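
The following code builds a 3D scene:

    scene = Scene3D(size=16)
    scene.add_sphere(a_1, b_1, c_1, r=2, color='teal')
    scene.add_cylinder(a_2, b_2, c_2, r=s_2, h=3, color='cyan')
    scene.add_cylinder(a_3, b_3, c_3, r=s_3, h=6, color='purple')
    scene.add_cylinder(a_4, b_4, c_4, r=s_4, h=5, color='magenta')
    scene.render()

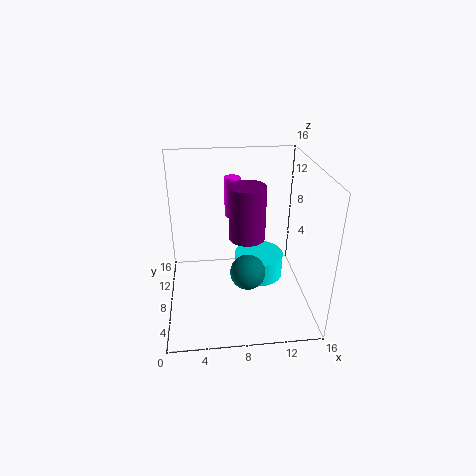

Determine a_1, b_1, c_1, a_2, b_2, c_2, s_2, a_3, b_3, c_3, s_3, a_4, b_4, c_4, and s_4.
a_1 = 9; b_1 = 7; c_1 = 4; a_2 = 11; b_2 = 11; c_2 = 1; s_2 = 3; a_3 = 9; b_3 = 8; c_3 = 8; s_3 = 2; a_4 = 8; b_4 = 14; c_4 = 8; s_4 = 1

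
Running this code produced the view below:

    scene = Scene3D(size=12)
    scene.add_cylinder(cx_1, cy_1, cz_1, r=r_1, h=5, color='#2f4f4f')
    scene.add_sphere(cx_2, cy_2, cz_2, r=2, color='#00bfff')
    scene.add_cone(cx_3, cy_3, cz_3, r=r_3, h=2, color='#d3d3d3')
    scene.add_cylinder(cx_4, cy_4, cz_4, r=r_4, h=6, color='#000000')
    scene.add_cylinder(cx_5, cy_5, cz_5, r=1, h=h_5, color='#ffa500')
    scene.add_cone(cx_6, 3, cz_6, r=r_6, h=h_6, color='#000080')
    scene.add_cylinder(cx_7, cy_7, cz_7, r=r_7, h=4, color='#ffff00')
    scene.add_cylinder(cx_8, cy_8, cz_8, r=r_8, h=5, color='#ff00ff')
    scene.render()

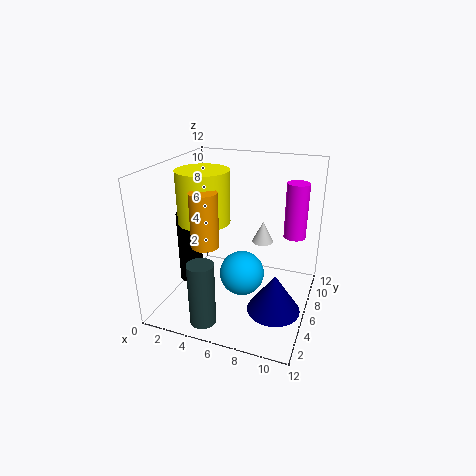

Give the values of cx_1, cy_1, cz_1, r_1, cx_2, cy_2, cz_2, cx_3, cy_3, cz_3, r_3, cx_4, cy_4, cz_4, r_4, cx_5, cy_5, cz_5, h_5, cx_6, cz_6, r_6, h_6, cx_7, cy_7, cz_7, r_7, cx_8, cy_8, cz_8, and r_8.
cx_1 = 5, cy_1 = 1, cz_1 = 1, r_1 = 1, cx_2 = 6, cy_2 = 7, cz_2 = 2, cx_3 = 7, cy_3 = 10, cz_3 = 4, r_3 = 1, cx_4 = 2, cy_4 = 5, cz_4 = 2, r_4 = 1, cx_5 = 5, cy_5 = 2, cz_5 = 7, h_5 = 4, cx_6 = 10, cz_6 = 2, r_6 = 2, h_6 = 3, cx_7 = 4, cy_7 = 4, cz_7 = 8, r_7 = 2, cx_8 = 10, cy_8 = 10, cz_8 = 5, r_8 = 1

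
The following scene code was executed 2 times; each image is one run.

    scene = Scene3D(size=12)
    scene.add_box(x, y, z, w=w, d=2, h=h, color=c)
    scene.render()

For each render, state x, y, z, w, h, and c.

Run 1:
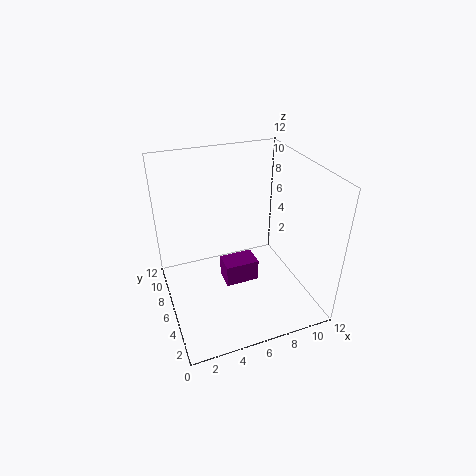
x = 5, y = 6, z = 1, w = 3, h = 2, c = 'purple'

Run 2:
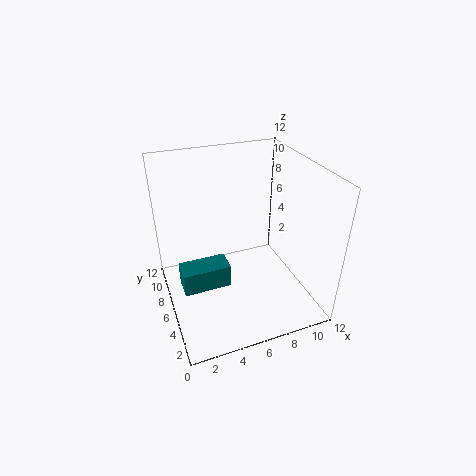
x = 1, y = 5, z = 2, w = 4, h = 2, c = 'teal'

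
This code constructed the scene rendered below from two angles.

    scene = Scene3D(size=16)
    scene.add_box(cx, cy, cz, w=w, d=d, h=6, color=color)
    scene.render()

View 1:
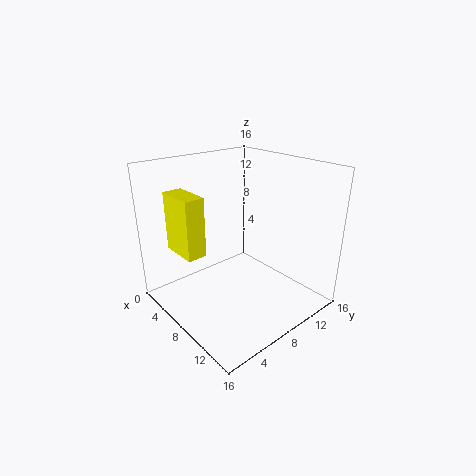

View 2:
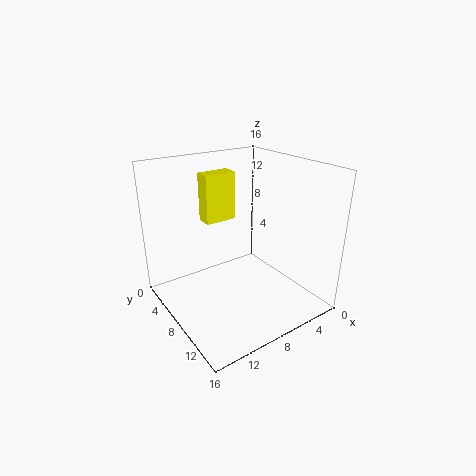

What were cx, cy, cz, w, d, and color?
cx = 5; cy = 1; cz = 8; w = 4; d = 2; color = 'yellow'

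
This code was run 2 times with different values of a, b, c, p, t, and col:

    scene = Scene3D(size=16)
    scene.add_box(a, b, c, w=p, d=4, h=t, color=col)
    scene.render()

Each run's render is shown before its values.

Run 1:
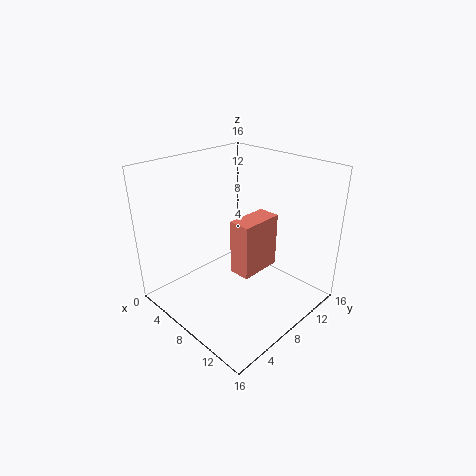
a = 12; b = 3; c = 8; p = 2; t = 5; col = 'salmon'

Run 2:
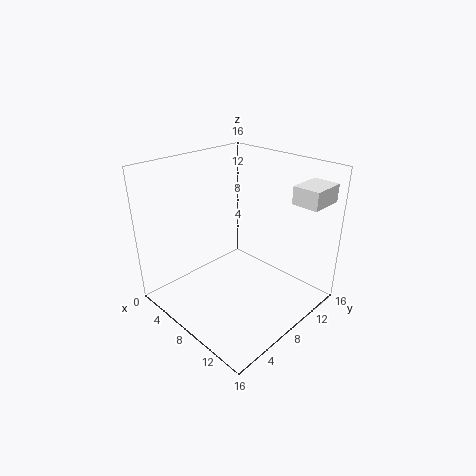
a = 12; b = 12; c = 12; p = 3; t = 2; col = 'white'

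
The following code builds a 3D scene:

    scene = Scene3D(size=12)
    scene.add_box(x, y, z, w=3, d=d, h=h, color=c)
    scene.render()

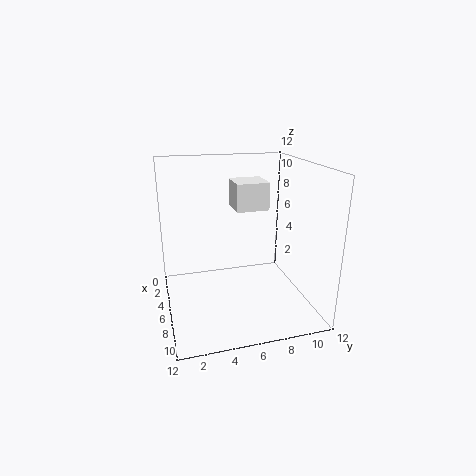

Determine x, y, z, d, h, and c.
x = 1; y = 6.5; z = 7.5; d = 3; h = 2.5; c = 'white'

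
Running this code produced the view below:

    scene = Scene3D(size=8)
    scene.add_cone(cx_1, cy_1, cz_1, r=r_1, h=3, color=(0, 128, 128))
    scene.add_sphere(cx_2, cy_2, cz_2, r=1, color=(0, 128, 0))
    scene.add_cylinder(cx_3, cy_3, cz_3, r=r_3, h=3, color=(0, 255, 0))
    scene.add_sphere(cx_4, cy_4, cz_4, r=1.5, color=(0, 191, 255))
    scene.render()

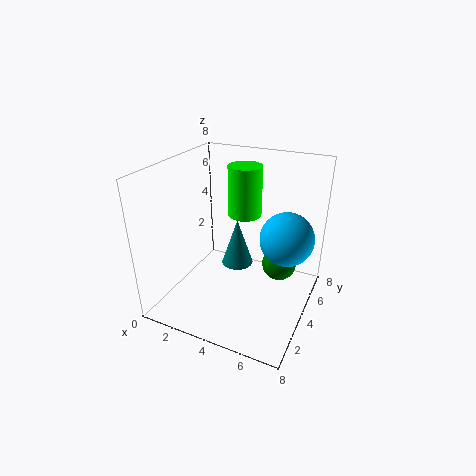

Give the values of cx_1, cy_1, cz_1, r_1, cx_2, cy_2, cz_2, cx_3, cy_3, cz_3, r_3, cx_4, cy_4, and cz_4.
cx_1 = 3; cy_1 = 6; cz_1 = 1; r_1 = 1; cx_2 = 6; cy_2 = 5.5; cz_2 = 2; cx_3 = 3.5; cy_3 = 6; cz_3 = 4.5; r_3 = 1; cx_4 = 6.5; cy_4 = 5; cz_4 = 4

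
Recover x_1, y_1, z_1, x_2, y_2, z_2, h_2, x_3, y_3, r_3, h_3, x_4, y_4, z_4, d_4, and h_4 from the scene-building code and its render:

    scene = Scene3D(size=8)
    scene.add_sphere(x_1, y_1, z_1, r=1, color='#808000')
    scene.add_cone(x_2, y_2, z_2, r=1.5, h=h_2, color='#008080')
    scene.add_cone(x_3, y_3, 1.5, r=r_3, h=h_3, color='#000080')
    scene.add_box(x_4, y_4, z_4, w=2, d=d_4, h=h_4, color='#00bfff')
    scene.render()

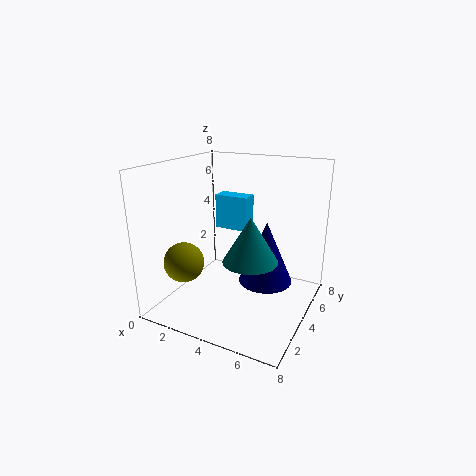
x_1 = 2.5
y_1 = 1
z_1 = 3.5
x_2 = 5
y_2 = 3.5
z_2 = 3
h_2 = 2.5
x_3 = 5.5
y_3 = 4.5
r_3 = 1.5
h_3 = 3.5
x_4 = 2
y_4 = 5
z_4 = 4
d_4 = 1
h_4 = 2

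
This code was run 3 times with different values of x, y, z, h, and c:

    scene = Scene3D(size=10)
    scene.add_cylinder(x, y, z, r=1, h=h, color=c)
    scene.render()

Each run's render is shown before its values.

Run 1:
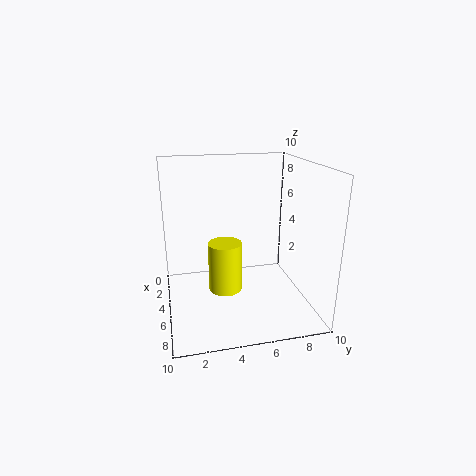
x = 8
y = 3.5
z = 3
h = 3
c = 'yellow'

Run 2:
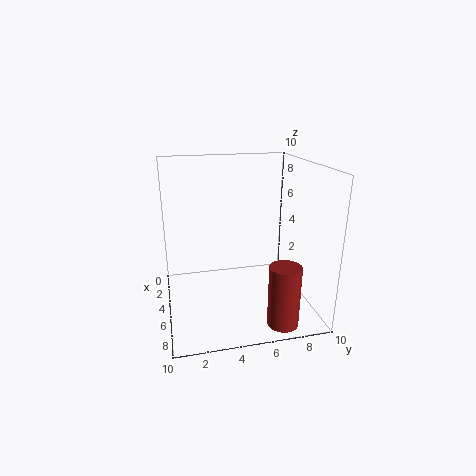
x = 9
y = 7
z = 0.5
h = 4
c = 'brown'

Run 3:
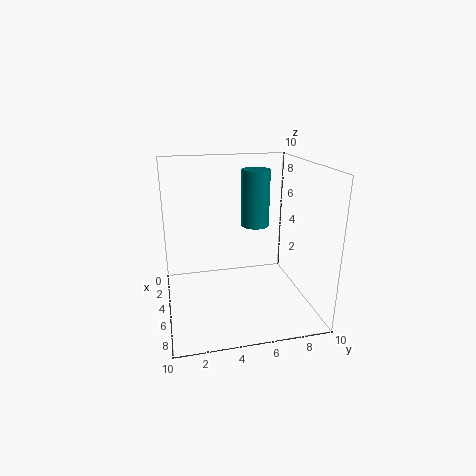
x = 4
y = 6.5
z = 5.5
h = 4
c = 'teal'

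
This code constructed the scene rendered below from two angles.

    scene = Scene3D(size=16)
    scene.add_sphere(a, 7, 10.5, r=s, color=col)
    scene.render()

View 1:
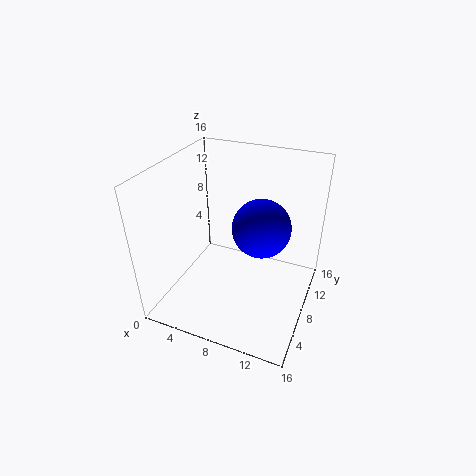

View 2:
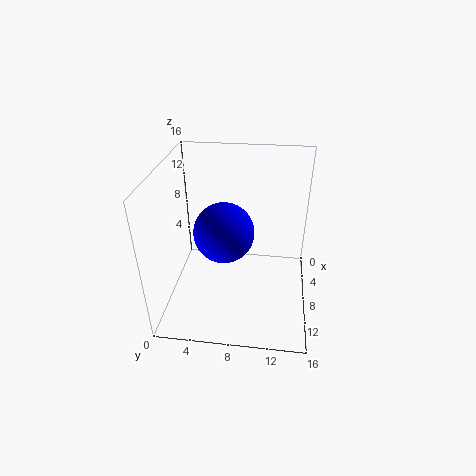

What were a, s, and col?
a = 11, s = 3, col = 'blue'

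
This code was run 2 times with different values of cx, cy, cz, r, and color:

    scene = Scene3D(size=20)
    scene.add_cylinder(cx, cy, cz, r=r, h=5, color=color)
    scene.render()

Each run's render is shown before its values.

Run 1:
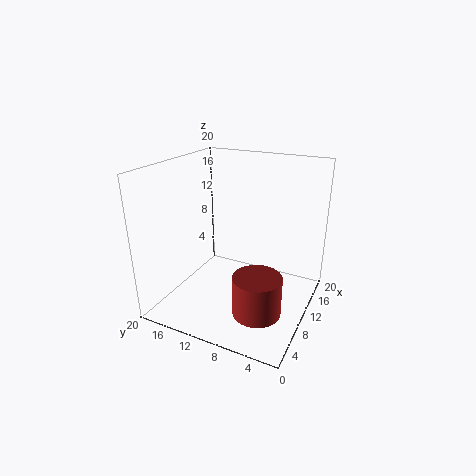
cx = 4; cy = 4.5; cz = 3.5; r = 3; color = 'brown'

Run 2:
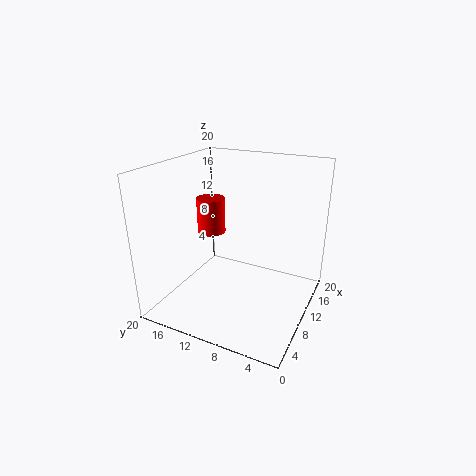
cx = 10.5; cy = 14.5; cz = 10; r = 2; color = 'red'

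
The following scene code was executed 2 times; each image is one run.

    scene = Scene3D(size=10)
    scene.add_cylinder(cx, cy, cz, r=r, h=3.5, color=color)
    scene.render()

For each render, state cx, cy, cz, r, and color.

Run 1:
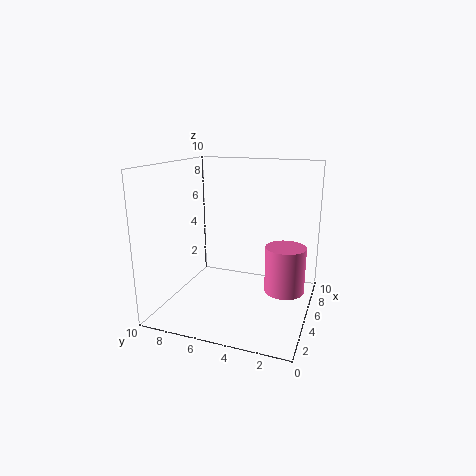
cx = 7; cy = 2; cz = 0.5; r = 1.5; color = 'hotpink'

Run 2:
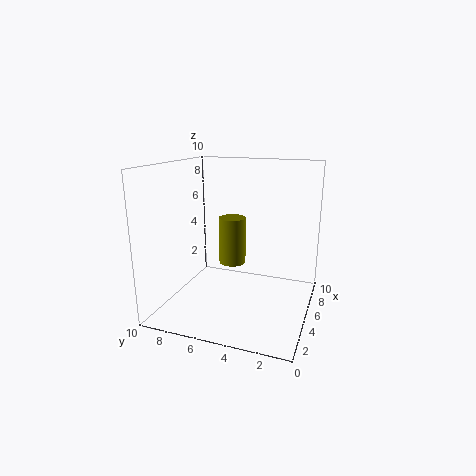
cx = 6.5; cy = 6; cz = 2.5; r = 1; color = 'olive'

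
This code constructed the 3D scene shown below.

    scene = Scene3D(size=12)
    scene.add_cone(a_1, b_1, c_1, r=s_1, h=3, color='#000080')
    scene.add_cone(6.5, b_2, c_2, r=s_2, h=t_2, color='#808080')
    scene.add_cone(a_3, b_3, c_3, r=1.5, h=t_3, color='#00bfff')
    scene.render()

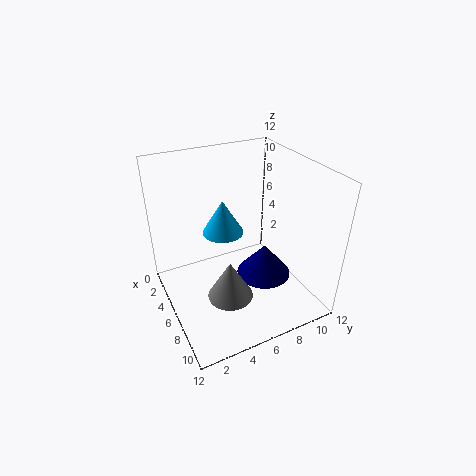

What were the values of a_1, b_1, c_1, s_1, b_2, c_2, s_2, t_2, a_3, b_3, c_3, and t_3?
a_1 = 5.5
b_1 = 9
c_1 = 1
s_1 = 2.5
b_2 = 5
c_2 = 0.5
s_2 = 2
t_2 = 3.5
a_3 = 7.5
b_3 = 4
c_3 = 8
t_3 = 2.5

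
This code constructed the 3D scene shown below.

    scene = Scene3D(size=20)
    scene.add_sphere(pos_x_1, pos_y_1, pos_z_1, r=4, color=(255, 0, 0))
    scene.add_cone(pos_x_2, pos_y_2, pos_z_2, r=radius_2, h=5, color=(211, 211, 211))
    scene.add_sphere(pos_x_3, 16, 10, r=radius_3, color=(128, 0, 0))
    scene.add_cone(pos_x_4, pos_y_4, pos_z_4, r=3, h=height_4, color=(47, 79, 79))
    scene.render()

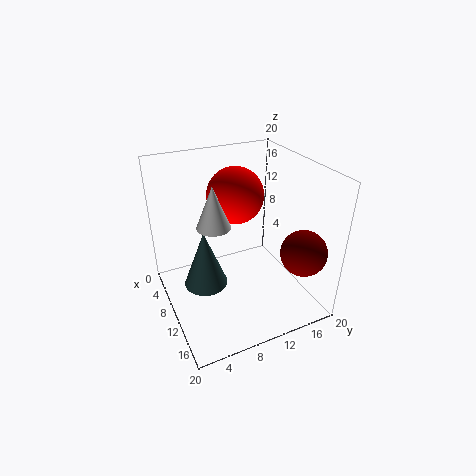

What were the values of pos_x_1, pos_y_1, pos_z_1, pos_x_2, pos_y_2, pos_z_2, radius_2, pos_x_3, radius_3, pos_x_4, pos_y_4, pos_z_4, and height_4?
pos_x_1 = 7, pos_y_1 = 11, pos_z_1 = 15, pos_x_2 = 14, pos_y_2 = 5, pos_z_2 = 15, radius_2 = 2, pos_x_3 = 17, radius_3 = 3, pos_x_4 = 10, pos_y_4 = 5, pos_z_4 = 4, height_4 = 8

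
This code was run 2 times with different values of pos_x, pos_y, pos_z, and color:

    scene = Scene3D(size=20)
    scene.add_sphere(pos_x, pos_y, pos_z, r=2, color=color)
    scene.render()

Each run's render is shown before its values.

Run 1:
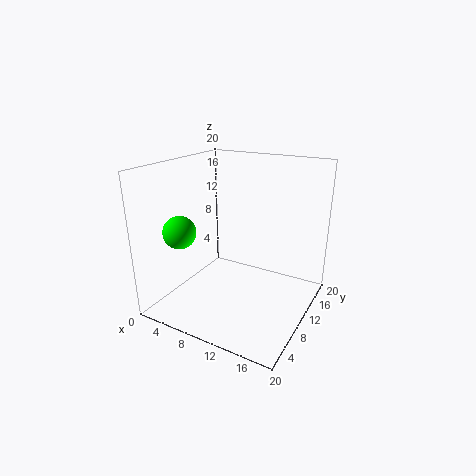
pos_x = 6.5, pos_y = 2, pos_z = 13, color = 'lime'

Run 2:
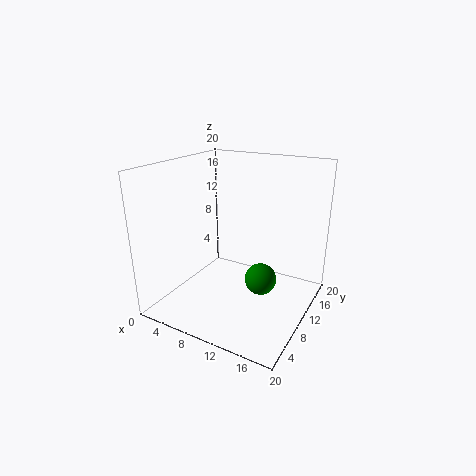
pos_x = 15, pos_y = 7, pos_z = 6.5, color = 'green'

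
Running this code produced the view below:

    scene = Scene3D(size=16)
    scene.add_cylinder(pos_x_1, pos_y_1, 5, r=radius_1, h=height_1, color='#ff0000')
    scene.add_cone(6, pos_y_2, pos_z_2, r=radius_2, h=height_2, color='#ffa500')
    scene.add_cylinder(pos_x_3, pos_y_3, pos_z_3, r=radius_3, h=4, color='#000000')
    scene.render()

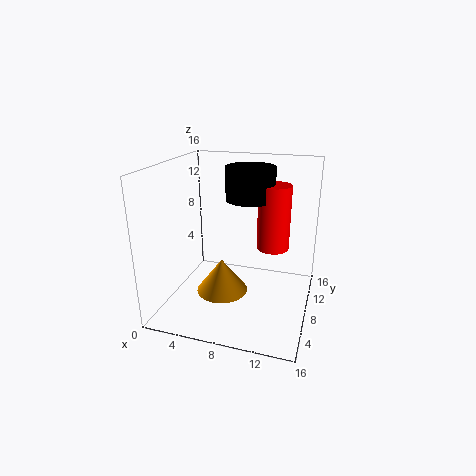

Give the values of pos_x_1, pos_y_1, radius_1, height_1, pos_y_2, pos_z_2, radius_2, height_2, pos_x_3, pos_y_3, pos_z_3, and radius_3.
pos_x_1 = 11, pos_y_1 = 13, radius_1 = 2, height_1 = 8, pos_y_2 = 8, pos_z_2 = 1, radius_2 = 3, height_2 = 4, pos_x_3 = 8, pos_y_3 = 13, pos_z_3 = 11, radius_3 = 3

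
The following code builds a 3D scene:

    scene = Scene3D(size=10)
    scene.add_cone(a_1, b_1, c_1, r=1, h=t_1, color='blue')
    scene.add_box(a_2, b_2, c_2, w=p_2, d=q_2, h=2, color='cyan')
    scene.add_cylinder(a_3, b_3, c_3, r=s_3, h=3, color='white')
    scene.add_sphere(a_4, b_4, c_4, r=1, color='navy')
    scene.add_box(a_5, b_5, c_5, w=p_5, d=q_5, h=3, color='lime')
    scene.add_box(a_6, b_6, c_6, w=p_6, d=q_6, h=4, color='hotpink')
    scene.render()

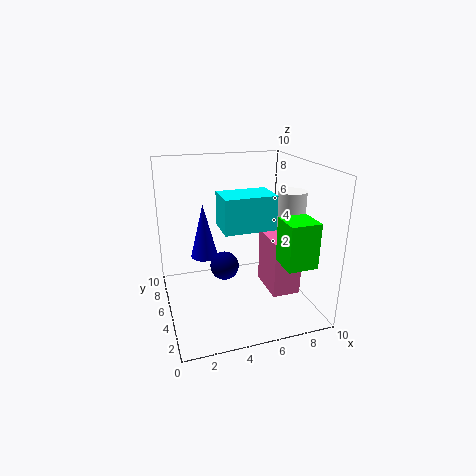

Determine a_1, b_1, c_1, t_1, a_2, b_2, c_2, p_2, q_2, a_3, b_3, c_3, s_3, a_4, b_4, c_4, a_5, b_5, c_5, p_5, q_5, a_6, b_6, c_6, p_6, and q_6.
a_1 = 3, b_1 = 7, c_1 = 3, t_1 = 4, a_2 = 3, b_2 = 1, c_2 = 7, p_2 = 3, q_2 = 2, a_3 = 9, b_3 = 5, c_3 = 5, s_3 = 1, a_4 = 4, b_4 = 5, c_4 = 3, a_5 = 7, b_5 = 1, c_5 = 4, p_5 = 2, q_5 = 2, a_6 = 7, b_6 = 3, c_6 = 1, p_6 = 2, q_6 = 3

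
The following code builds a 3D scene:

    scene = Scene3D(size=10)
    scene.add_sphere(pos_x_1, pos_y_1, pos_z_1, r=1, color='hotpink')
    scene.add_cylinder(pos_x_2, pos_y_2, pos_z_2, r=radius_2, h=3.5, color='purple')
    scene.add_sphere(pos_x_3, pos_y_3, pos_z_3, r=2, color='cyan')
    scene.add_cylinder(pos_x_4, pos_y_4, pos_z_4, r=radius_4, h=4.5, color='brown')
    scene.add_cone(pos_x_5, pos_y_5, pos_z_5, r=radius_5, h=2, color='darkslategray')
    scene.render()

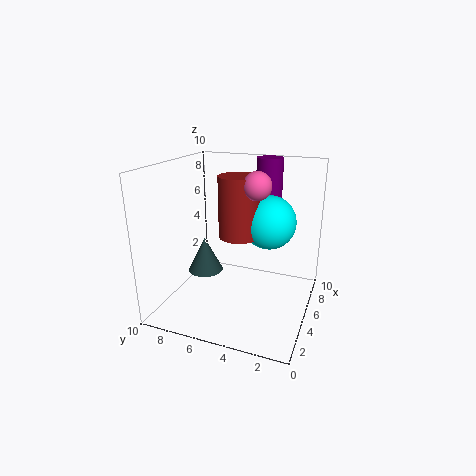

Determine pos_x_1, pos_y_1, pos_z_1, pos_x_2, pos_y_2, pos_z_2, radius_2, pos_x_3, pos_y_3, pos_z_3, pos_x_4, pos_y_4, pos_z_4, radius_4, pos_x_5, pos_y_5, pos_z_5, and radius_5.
pos_x_1 = 6
pos_y_1 = 4
pos_z_1 = 8.5
pos_x_2 = 9
pos_y_2 = 4
pos_z_2 = 6.5
radius_2 = 1
pos_x_3 = 7.5
pos_y_3 = 3.5
pos_z_3 = 5.5
pos_x_4 = 6.5
pos_y_4 = 5.5
pos_z_4 = 4.5
radius_4 = 1.5
pos_x_5 = 1
pos_y_5 = 5.5
pos_z_5 = 4.5
radius_5 = 1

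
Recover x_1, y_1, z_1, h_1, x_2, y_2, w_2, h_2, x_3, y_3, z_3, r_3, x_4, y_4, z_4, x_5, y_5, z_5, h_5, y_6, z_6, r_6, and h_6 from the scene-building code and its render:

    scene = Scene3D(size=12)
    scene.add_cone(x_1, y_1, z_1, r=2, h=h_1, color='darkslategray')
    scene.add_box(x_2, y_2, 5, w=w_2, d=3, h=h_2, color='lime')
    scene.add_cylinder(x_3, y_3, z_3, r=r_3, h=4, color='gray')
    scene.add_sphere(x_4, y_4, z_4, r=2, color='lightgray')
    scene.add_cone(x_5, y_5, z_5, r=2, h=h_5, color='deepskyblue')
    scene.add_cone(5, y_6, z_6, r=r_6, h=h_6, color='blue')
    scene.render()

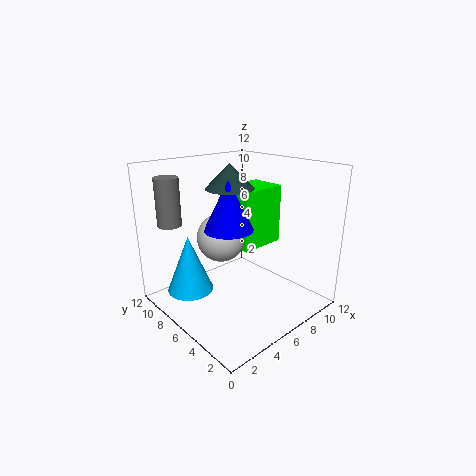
x_1 = 6
y_1 = 7
z_1 = 10
h_1 = 2
x_2 = 6
y_2 = 5
w_2 = 4
h_2 = 5
x_3 = 2
y_3 = 10
z_3 = 7
r_3 = 1
x_4 = 5
y_4 = 7
z_4 = 6
x_5 = 3
y_5 = 9
z_5 = 1
h_5 = 5
y_6 = 6
z_6 = 7
r_6 = 2
h_6 = 4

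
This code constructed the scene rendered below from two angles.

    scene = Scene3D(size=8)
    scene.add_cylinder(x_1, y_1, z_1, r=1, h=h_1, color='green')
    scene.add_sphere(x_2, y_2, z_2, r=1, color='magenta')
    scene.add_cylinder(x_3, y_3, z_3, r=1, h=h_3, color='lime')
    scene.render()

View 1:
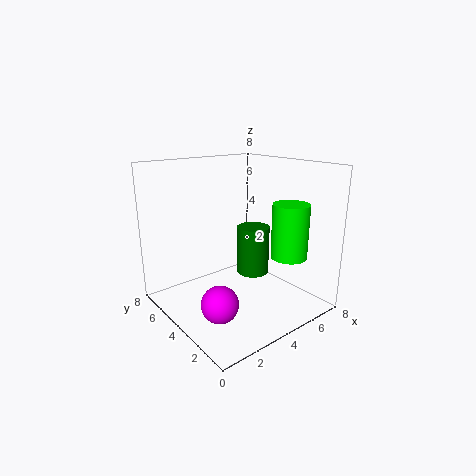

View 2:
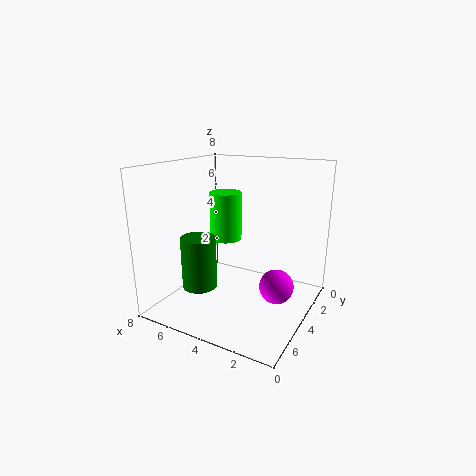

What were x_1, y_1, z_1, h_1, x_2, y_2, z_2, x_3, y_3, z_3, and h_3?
x_1 = 6, y_1 = 5, z_1 = 1, h_1 = 3, x_2 = 2, y_2 = 3, z_2 = 1, x_3 = 6, y_3 = 2, z_3 = 3, h_3 = 3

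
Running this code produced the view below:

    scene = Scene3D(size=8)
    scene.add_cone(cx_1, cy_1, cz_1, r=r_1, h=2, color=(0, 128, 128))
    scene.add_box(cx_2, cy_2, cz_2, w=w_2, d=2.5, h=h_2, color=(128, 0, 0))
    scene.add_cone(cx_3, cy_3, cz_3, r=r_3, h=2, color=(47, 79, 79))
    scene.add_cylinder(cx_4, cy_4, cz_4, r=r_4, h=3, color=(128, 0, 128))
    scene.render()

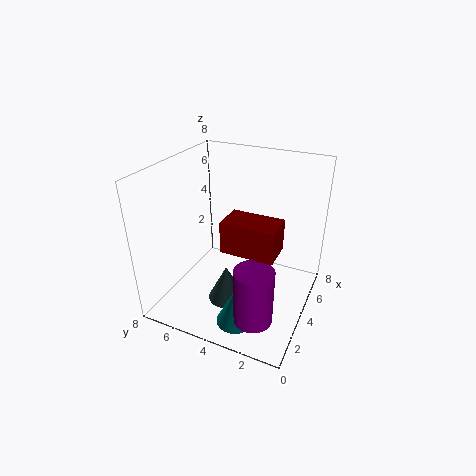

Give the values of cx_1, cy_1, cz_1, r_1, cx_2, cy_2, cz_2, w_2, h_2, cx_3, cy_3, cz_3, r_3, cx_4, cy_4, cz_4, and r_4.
cx_1 = 1.5
cy_1 = 3
cz_1 = 0.5
r_1 = 1
cx_2 = 1
cy_2 = 1
cz_2 = 5
w_2 = 1.5
h_2 = 1.5
cx_3 = 2.5
cy_3 = 4
cz_3 = 1
r_3 = 1
cx_4 = 1.5
cy_4 = 2
cz_4 = 1
r_4 = 1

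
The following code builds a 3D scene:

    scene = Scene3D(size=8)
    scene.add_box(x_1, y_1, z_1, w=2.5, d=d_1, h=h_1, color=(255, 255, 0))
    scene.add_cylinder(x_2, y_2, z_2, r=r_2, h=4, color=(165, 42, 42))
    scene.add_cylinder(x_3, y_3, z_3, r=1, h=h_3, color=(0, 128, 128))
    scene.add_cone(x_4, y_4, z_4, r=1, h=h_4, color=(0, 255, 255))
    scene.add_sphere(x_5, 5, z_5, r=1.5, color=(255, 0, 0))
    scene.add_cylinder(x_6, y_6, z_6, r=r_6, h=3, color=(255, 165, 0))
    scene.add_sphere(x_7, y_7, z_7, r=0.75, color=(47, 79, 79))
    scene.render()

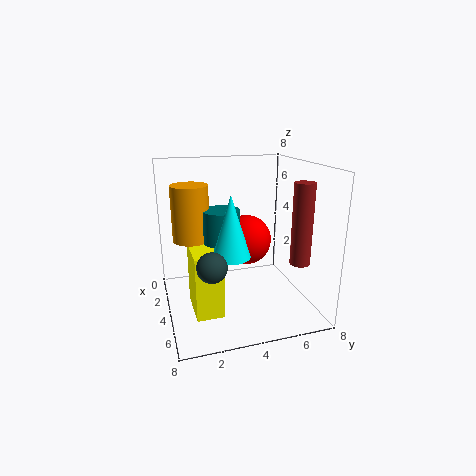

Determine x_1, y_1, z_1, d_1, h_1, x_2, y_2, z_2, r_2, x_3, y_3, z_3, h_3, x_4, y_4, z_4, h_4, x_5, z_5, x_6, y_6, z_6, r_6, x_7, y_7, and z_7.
x_1 = 3.25
y_1 = 1.25
z_1 = 0.25
d_1 = 1.5
h_1 = 3.5
x_2 = 7
y_2 = 6.25
z_2 = 3.5
r_2 = 0.5
x_3 = 4.25
y_3 = 3
z_3 = 4
h_3 = 1.75
x_4 = 5.25
y_4 = 3.25
z_4 = 3.5
h_4 = 3.25
x_5 = 2.5
z_5 = 3.25
x_6 = 3.5
y_6 = 1.5
z_6 = 4
r_6 = 1
x_7 = 6.25
y_7 = 2
z_7 = 3.5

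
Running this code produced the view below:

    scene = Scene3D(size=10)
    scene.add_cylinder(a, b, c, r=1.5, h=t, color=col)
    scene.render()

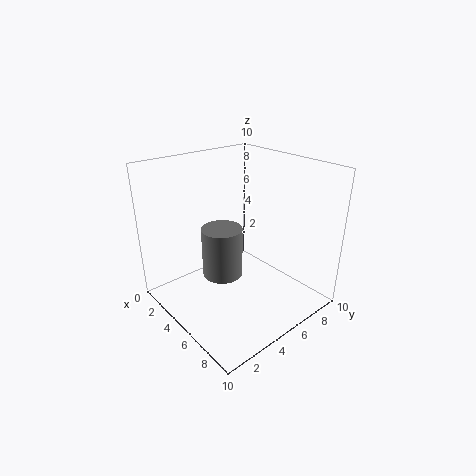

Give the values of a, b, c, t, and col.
a = 3.5
b = 4.75
c = 1.5
t = 3.75
col = 'gray'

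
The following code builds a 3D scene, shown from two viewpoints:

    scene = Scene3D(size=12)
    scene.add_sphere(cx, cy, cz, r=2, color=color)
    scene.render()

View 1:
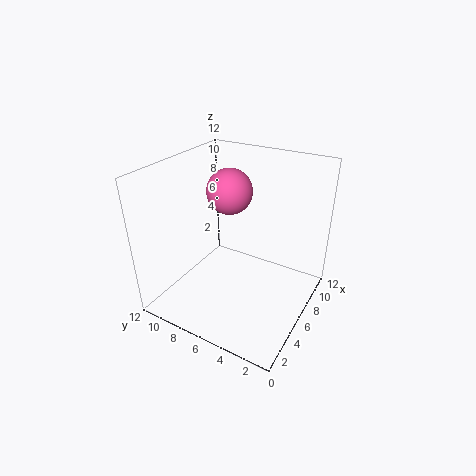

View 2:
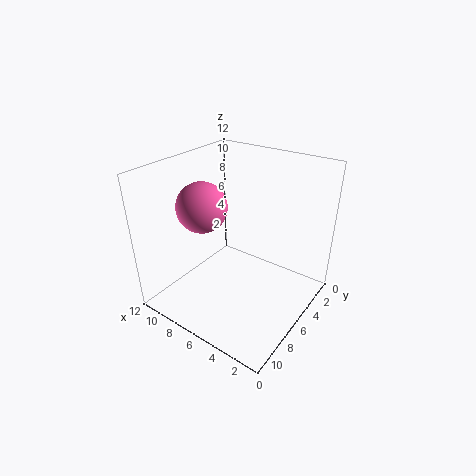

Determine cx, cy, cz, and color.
cx = 8, cy = 8, cz = 9, color = 'hotpink'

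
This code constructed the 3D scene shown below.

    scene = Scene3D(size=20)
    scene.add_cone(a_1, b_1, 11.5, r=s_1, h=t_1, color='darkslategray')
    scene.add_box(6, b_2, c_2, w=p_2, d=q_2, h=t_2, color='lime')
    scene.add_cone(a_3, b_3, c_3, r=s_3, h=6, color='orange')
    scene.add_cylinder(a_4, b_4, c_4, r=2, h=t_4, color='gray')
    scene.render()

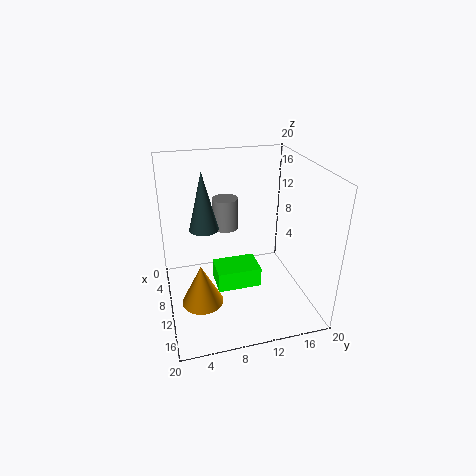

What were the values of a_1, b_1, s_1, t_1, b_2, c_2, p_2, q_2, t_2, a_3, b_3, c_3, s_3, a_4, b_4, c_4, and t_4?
a_1 = 9, b_1 = 5.5, s_1 = 2, t_1 = 8, b_2 = 7, c_2 = 1.5, p_2 = 4.5, q_2 = 6.5, t_2 = 3, a_3 = 10.5, b_3 = 4.5, c_3 = 0.5, s_3 = 3, a_4 = 2.5, b_4 = 10, c_4 = 8, t_4 = 5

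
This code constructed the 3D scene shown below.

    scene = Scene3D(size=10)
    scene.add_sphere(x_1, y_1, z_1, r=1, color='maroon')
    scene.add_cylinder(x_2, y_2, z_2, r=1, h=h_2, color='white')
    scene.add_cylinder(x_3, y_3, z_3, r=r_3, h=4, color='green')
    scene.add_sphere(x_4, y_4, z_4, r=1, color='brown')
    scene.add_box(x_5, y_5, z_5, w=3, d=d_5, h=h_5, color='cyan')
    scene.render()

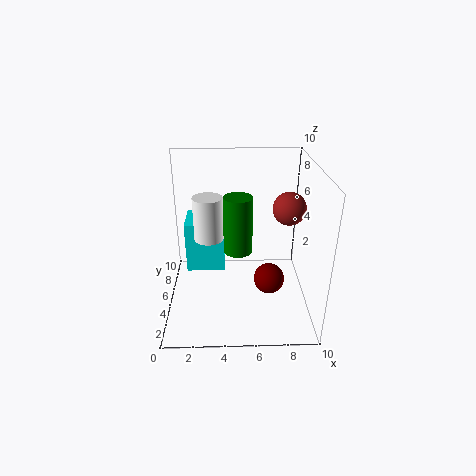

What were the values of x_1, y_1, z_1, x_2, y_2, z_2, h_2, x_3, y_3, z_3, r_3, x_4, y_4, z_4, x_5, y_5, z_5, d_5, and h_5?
x_1 = 7, y_1 = 3, z_1 = 3, x_2 = 3, y_2 = 5, z_2 = 5, h_2 = 3, x_3 = 5, y_3 = 5, z_3 = 4, r_3 = 1, x_4 = 8, y_4 = 3, z_4 = 8, x_5 = 1, y_5 = 7, z_5 = 1, d_5 = 3, h_5 = 4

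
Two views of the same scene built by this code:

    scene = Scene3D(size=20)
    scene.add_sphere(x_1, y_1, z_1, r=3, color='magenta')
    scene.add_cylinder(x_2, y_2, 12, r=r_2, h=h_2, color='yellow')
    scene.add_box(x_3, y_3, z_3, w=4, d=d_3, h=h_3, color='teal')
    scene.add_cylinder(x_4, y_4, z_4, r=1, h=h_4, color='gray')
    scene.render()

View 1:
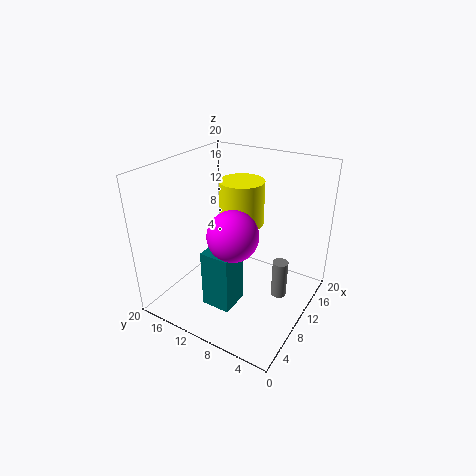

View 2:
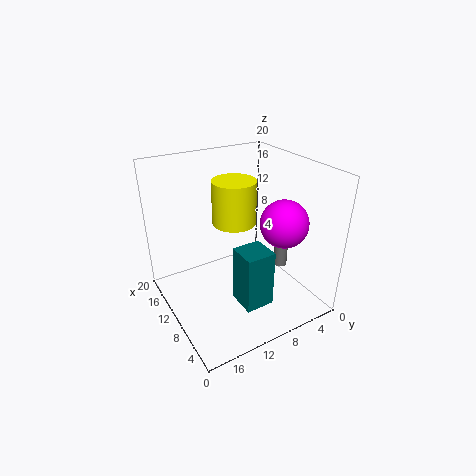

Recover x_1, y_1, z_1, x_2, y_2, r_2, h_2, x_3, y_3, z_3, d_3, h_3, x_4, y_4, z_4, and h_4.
x_1 = 4, y_1 = 7, z_1 = 14, x_2 = 11, y_2 = 10, r_2 = 3, h_2 = 6, x_3 = 4, y_3 = 8, z_3 = 2, d_3 = 4, h_3 = 8, x_4 = 9, y_4 = 3, z_4 = 4, h_4 = 5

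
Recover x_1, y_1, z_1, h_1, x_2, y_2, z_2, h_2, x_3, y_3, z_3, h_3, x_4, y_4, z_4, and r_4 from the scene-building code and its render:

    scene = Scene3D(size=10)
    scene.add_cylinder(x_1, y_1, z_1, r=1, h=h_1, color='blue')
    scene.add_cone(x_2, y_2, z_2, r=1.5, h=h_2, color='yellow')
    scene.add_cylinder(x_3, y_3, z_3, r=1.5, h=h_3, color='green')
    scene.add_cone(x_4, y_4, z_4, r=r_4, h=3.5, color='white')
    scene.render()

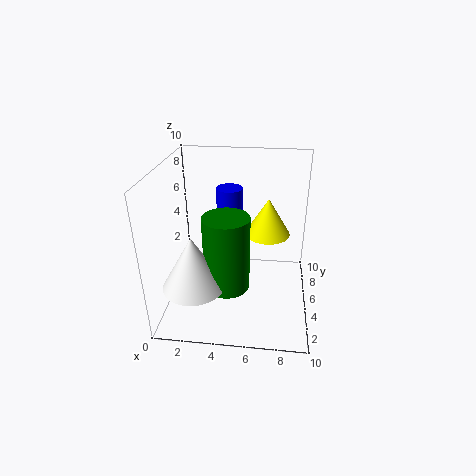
x_1 = 4
y_1 = 8
z_1 = 4.5
h_1 = 3
x_2 = 7
y_2 = 5
z_2 = 5.5
h_2 = 2.5
x_3 = 4.5
y_3 = 3
z_3 = 2.5
h_3 = 5
x_4 = 2.5
y_4 = 2
z_4 = 3
r_4 = 2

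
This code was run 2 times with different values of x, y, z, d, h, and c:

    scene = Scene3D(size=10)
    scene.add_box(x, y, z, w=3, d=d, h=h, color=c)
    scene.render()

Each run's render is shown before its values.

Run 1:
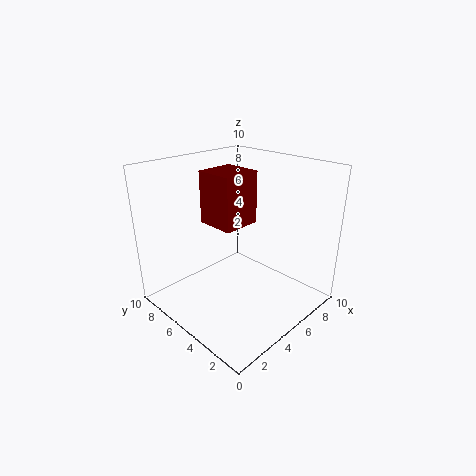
x = 5; y = 6; z = 5; d = 3; h = 4; c = 'maroon'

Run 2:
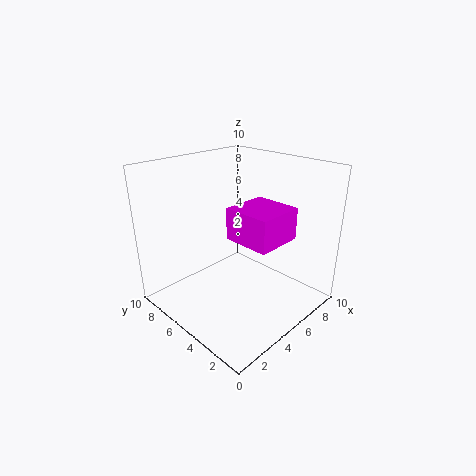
x = 3; y = 1; z = 6; d = 3; h = 2; c = 'magenta'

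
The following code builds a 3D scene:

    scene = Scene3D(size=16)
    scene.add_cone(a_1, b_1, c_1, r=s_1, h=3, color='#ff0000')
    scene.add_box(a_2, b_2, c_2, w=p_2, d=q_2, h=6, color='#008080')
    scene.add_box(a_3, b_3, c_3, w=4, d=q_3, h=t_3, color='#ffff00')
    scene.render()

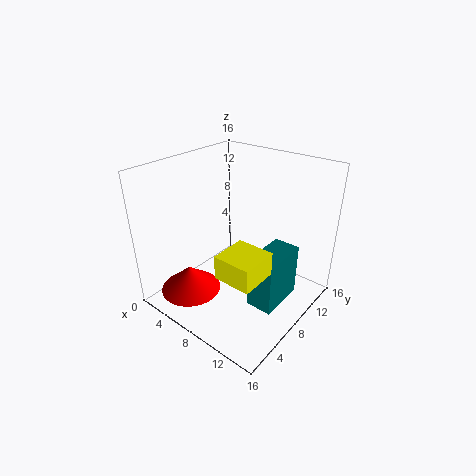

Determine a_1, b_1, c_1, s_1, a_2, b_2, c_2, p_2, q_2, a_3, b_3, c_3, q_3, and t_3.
a_1 = 3.5
b_1 = 4.5
c_1 = 1
s_1 = 3.5
a_2 = 10.5
b_2 = 6.5
c_2 = 1
p_2 = 3
q_2 = 5.5
a_3 = 9.5
b_3 = 2.5
c_3 = 6.5
q_3 = 4
t_3 = 2.5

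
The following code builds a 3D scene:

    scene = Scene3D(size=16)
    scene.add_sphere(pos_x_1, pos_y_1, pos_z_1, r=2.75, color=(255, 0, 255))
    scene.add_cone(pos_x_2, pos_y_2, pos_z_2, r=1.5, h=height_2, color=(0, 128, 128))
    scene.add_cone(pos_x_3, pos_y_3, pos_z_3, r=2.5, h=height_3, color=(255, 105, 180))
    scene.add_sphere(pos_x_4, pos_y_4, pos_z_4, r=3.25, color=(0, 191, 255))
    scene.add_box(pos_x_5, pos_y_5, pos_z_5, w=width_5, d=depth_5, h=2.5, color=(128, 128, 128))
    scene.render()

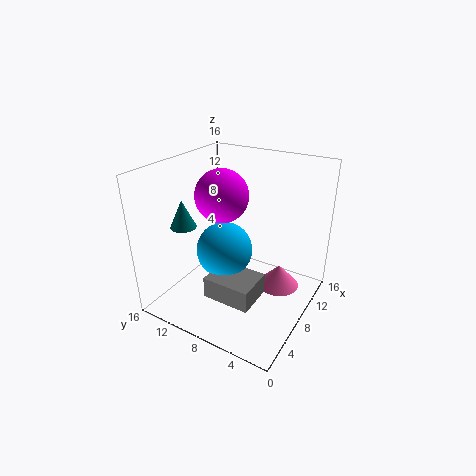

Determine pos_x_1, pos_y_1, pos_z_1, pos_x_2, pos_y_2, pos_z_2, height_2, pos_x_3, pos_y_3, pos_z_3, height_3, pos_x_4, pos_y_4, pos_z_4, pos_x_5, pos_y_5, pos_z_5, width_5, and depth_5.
pos_x_1 = 6.5; pos_y_1 = 9; pos_z_1 = 13.25; pos_x_2 = 6.25; pos_y_2 = 14.25; pos_z_2 = 8.5; height_2 = 3.25; pos_x_3 = 12; pos_y_3 = 4.5; pos_z_3 = 0.5; height_3 = 2.75; pos_x_4 = 8.25; pos_y_4 = 10; pos_z_4 = 5.75; pos_x_5 = 4.25; pos_y_5 = 4.75; pos_z_5 = 1.5; width_5 = 4.25; depth_5 = 5.5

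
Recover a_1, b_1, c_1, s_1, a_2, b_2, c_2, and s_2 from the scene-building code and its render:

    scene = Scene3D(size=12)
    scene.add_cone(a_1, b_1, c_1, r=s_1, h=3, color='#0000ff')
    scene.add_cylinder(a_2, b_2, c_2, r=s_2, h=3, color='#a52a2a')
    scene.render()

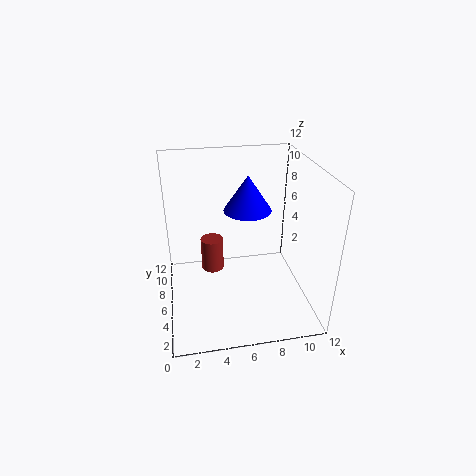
a_1 = 7; b_1 = 7; c_1 = 8; s_1 = 2; a_2 = 4; b_2 = 8; c_2 = 2; s_2 = 1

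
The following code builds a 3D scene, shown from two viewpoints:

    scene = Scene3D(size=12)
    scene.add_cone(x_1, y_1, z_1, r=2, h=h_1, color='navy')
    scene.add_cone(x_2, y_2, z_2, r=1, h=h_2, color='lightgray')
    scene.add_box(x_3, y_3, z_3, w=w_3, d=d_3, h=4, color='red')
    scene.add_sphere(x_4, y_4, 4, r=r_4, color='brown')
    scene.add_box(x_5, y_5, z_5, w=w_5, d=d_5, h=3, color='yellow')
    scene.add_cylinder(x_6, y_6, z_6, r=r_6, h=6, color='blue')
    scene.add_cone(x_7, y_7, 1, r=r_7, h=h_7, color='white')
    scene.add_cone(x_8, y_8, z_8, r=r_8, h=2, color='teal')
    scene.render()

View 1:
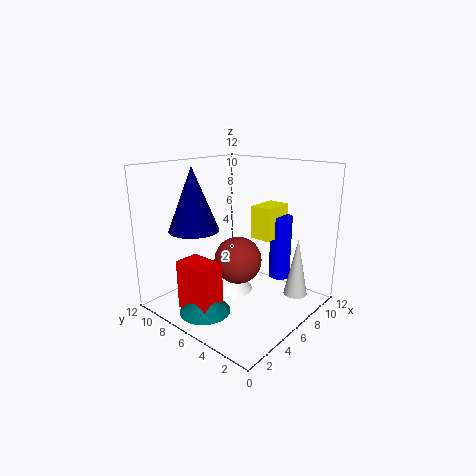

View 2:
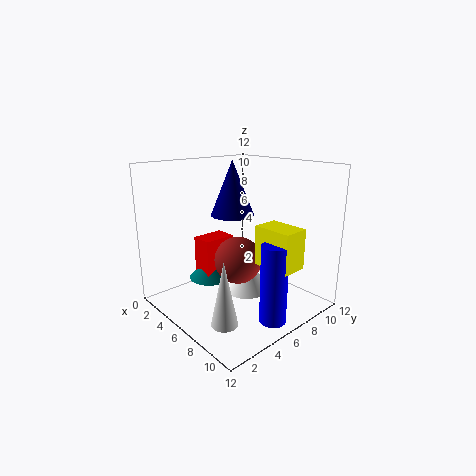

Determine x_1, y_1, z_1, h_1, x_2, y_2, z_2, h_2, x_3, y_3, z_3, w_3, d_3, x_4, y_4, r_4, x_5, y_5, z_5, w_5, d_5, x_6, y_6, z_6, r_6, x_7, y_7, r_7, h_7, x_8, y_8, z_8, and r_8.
x_1 = 3, y_1 = 8, z_1 = 7, h_1 = 5, x_2 = 9, y_2 = 2, z_2 = 1, h_2 = 5, x_3 = 1, y_3 = 5, z_3 = 1, w_3 = 2, d_3 = 3, x_4 = 6, y_4 = 6, r_4 = 2, x_5 = 9, y_5 = 5, z_5 = 5, w_5 = 3, d_5 = 2, x_6 = 11, y_6 = 5, z_6 = 1, r_6 = 1, x_7 = 6, y_7 = 7, r_7 = 2, h_7 = 3, x_8 = 2, y_8 = 6, z_8 = 1, r_8 = 2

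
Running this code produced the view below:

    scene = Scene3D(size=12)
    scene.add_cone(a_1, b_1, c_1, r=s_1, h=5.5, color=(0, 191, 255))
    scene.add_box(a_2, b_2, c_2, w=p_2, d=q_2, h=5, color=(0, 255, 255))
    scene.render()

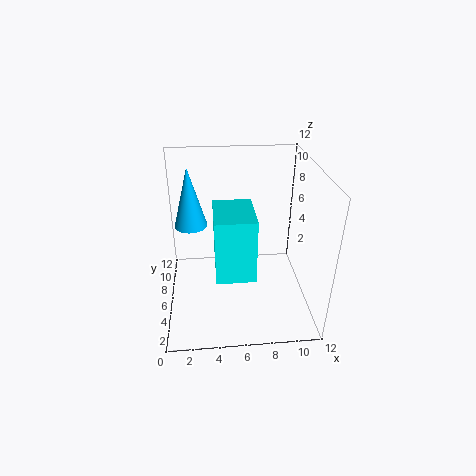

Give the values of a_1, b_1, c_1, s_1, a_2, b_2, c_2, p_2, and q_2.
a_1 = 2
b_1 = 9.5
c_1 = 5.5
s_1 = 1.5
a_2 = 4
b_2 = 2
c_2 = 4.5
p_2 = 3
q_2 = 4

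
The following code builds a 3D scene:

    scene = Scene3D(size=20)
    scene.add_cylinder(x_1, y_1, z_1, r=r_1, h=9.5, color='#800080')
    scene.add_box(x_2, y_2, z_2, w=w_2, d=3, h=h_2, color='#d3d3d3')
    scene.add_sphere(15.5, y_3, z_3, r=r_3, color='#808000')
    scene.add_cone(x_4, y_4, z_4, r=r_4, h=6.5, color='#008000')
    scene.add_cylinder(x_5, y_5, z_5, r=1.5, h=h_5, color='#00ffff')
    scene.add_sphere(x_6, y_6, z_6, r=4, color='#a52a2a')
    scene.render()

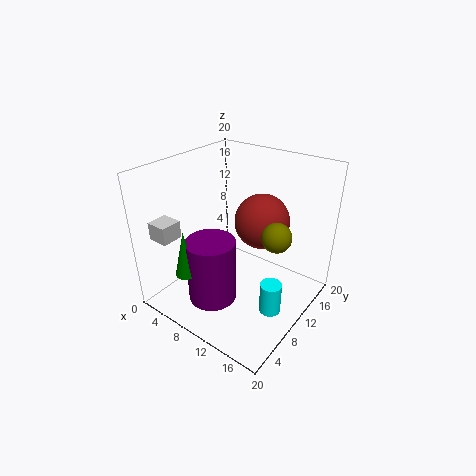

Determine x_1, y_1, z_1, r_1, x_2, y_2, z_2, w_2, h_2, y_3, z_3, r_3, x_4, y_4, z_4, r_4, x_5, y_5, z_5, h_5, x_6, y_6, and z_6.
x_1 = 7.5; y_1 = 7; z_1 = 0.5; r_1 = 3.5; x_2 = 0.5; y_2 = 2.5; z_2 = 10; w_2 = 3; h_2 = 2.5; y_3 = 11; z_3 = 11.5; r_3 = 2; x_4 = 5.5; y_4 = 4; z_4 = 5.5; r_4 = 1.5; x_5 = 16; y_5 = 9.5; z_5 = 0.5; h_5 = 4.5; x_6 = 11; y_6 = 14.5; z_6 = 11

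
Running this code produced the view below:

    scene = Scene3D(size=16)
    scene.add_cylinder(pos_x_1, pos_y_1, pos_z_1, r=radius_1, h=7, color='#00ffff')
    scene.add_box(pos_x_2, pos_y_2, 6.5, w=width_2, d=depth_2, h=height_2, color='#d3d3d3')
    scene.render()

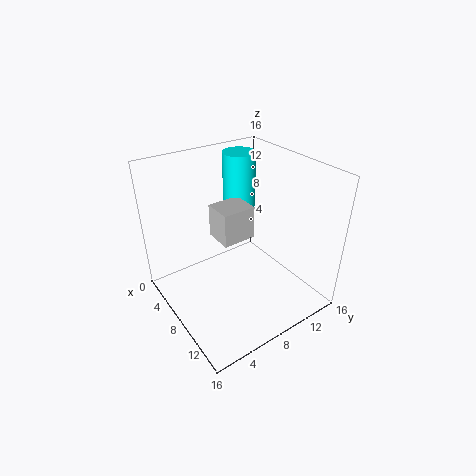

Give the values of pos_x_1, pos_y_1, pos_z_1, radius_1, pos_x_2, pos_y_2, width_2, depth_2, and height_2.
pos_x_1 = 2.5
pos_y_1 = 12
pos_z_1 = 8.5
radius_1 = 2
pos_x_2 = 3.5
pos_y_2 = 7
width_2 = 3.5
depth_2 = 4
height_2 = 4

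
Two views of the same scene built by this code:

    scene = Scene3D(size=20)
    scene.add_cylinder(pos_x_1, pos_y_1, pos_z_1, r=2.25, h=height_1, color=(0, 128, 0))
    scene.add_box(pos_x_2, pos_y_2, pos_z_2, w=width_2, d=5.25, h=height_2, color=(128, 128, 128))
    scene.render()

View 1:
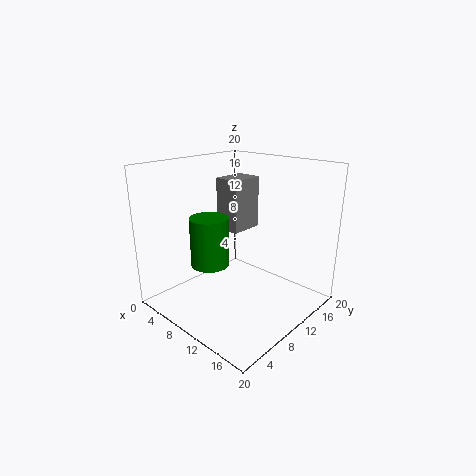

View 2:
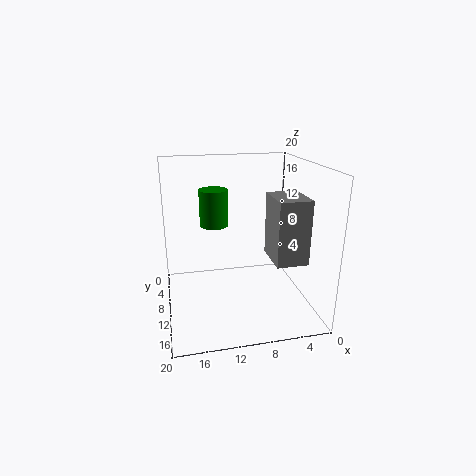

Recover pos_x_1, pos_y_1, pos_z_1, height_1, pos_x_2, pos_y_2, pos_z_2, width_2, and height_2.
pos_x_1 = 12.25
pos_y_1 = 2.75
pos_z_1 = 9.5
height_1 = 5.75
pos_x_2 = 3
pos_y_2 = 12.75
pos_z_2 = 9
width_2 = 4
height_2 = 8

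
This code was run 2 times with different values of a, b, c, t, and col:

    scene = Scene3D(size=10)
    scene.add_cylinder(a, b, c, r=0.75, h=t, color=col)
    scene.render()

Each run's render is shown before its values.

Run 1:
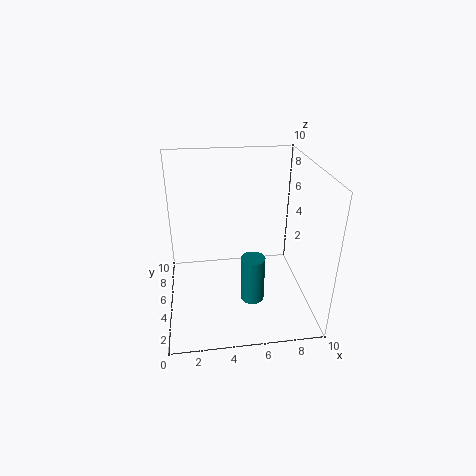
a = 5.5; b = 2; c = 2.25; t = 3; col = 'teal'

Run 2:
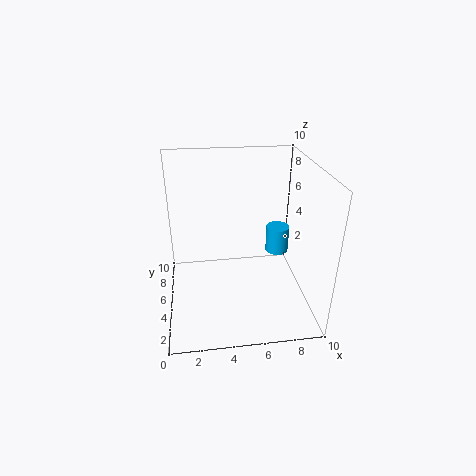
a = 7.5; b = 4; c = 4.5; t = 1.75; col = 'deepskyblue'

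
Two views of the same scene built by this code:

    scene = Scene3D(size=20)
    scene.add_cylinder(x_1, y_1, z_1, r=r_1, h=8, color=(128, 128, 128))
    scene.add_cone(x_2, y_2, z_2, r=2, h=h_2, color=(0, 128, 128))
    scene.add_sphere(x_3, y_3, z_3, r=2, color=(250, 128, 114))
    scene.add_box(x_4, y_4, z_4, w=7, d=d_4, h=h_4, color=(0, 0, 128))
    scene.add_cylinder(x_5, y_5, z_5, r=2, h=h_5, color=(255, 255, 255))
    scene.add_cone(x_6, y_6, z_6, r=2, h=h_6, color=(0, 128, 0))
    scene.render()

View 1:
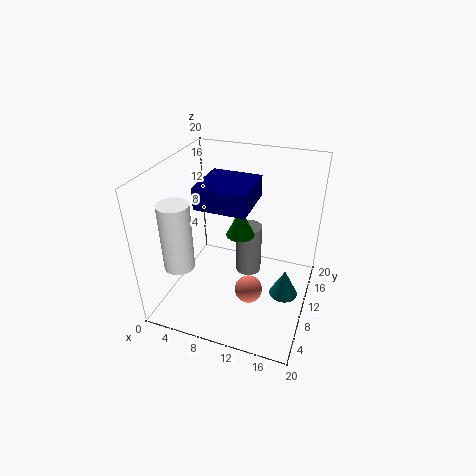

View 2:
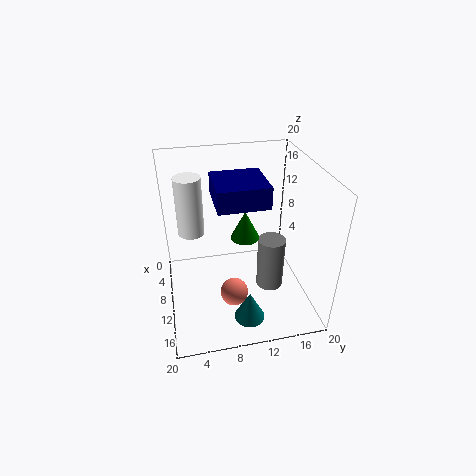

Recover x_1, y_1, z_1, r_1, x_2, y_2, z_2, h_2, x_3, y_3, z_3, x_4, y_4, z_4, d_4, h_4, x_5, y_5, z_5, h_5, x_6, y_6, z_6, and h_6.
x_1 = 10
y_1 = 15
z_1 = 1
r_1 = 2
x_2 = 17
y_2 = 10
z_2 = 2
h_2 = 4
x_3 = 12
y_3 = 9
z_3 = 2
x_4 = 5
y_4 = 7
z_4 = 15
d_4 = 7
h_4 = 3
x_5 = 4
y_5 = 4
z_5 = 8
h_5 = 9
x_6 = 10
y_6 = 11
z_6 = 10
h_6 = 4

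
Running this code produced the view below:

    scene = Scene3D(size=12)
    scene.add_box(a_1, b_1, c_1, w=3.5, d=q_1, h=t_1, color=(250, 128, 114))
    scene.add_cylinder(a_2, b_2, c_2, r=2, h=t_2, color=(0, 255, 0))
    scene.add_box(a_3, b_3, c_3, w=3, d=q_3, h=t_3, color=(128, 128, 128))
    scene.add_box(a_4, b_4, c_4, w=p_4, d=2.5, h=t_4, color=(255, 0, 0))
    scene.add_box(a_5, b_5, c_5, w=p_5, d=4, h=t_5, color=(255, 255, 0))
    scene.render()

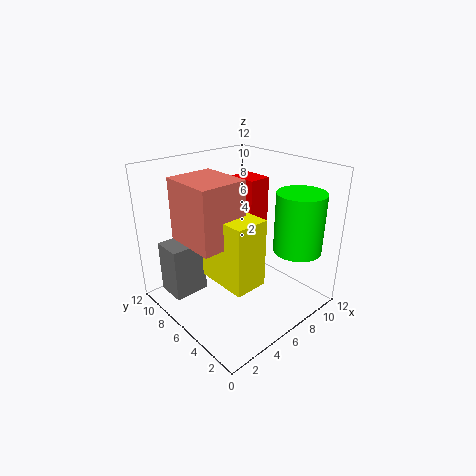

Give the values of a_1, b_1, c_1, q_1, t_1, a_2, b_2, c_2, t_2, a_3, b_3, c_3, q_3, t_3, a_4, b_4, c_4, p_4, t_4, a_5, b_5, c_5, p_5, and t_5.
a_1 = 0.5; b_1 = 3; c_1 = 7.5; q_1 = 4; t_1 = 4.5; a_2 = 9.5; b_2 = 2.5; c_2 = 5; t_2 = 5; a_3 = 1; b_3 = 8; c_3 = 1; q_3 = 2.5; t_3 = 4.5; a_4 = 7.5; b_4 = 6; c_4 = 6.5; p_4 = 2; t_4 = 4; a_5 = 2; b_5 = 1.5; c_5 = 4.5; p_5 = 2.5; t_5 = 5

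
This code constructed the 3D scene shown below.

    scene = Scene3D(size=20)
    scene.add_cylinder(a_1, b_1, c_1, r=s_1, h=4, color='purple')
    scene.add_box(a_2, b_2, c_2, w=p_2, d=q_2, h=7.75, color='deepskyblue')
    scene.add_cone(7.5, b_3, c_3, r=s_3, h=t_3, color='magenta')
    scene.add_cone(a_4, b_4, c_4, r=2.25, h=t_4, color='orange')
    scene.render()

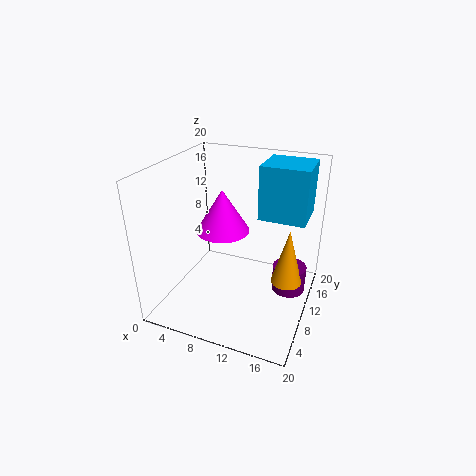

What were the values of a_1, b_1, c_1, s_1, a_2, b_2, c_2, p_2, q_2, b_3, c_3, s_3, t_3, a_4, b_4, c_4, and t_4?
a_1 = 16.75; b_1 = 14; c_1 = 0.5; s_1 = 2.5; a_2 = 11.75; b_2 = 13; c_2 = 11.75; p_2 = 6.75; q_2 = 6.5; b_3 = 10.5; c_3 = 10.5; s_3 = 3.75; t_3 = 6; a_4 = 16.75; b_4 = 12.25; c_4 = 3; t_4 = 8.25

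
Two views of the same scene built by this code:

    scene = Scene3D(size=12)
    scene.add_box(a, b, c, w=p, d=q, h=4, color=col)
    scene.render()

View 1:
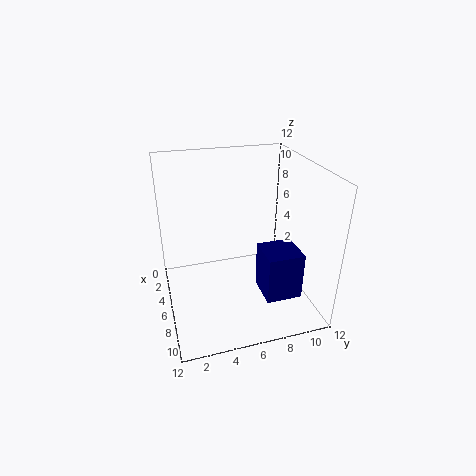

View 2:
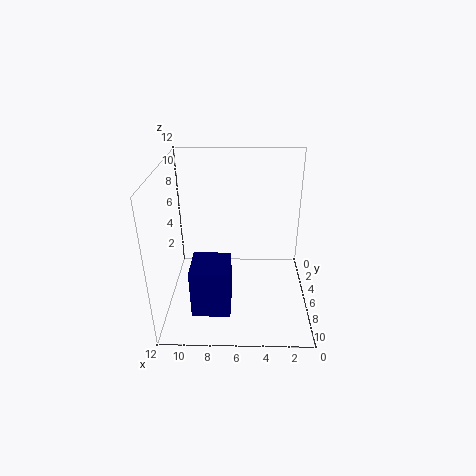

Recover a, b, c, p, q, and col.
a = 6.5
b = 7.5
c = 1.5
p = 3
q = 3
col = 'navy'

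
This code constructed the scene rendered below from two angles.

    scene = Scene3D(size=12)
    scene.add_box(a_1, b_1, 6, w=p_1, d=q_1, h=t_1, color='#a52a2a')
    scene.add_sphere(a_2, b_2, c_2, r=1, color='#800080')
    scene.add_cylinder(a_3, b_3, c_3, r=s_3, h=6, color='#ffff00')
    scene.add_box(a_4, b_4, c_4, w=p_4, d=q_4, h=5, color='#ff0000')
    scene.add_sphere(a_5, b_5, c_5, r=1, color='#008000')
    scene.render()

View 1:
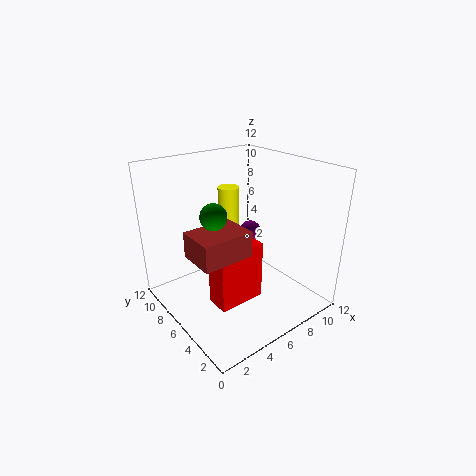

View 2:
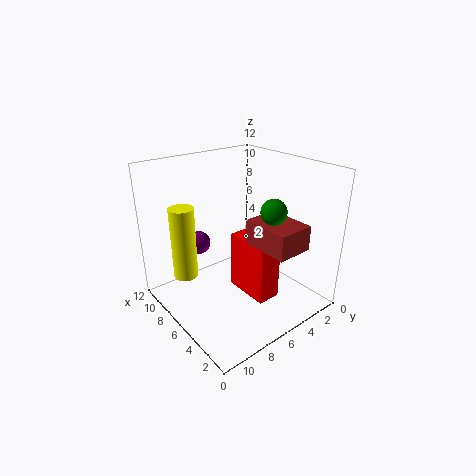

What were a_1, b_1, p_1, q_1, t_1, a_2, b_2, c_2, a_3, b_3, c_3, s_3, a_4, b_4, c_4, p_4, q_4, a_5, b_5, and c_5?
a_1 = 1; b_1 = 3; p_1 = 4; q_1 = 3; t_1 = 2; a_2 = 9; b_2 = 8; c_2 = 5; a_3 = 8; b_3 = 10; c_3 = 3; s_3 = 1; a_4 = 3; b_4 = 4; c_4 = 1; p_4 = 4; q_4 = 2; a_5 = 3; b_5 = 5; c_5 = 9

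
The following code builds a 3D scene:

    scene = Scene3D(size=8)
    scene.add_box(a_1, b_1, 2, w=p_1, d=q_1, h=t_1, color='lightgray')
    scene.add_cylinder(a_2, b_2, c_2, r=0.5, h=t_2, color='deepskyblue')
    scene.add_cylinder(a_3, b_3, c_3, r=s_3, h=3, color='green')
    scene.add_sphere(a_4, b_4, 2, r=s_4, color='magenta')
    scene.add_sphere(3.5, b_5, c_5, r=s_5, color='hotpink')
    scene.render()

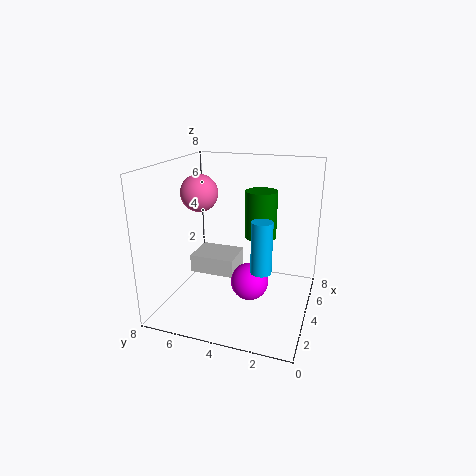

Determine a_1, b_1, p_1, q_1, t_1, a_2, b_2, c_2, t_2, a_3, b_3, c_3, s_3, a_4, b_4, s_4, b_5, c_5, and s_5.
a_1 = 3; b_1 = 4; p_1 = 2; q_1 = 2.5; t_1 = 1; a_2 = 1.5; b_2 = 2; c_2 = 3.5; t_2 = 2.5; a_3 = 7; b_3 = 3.5; c_3 = 3; s_3 = 1; a_4 = 3; b_4 = 3; s_4 = 1; b_5 = 6; c_5 = 6.5; s_5 = 1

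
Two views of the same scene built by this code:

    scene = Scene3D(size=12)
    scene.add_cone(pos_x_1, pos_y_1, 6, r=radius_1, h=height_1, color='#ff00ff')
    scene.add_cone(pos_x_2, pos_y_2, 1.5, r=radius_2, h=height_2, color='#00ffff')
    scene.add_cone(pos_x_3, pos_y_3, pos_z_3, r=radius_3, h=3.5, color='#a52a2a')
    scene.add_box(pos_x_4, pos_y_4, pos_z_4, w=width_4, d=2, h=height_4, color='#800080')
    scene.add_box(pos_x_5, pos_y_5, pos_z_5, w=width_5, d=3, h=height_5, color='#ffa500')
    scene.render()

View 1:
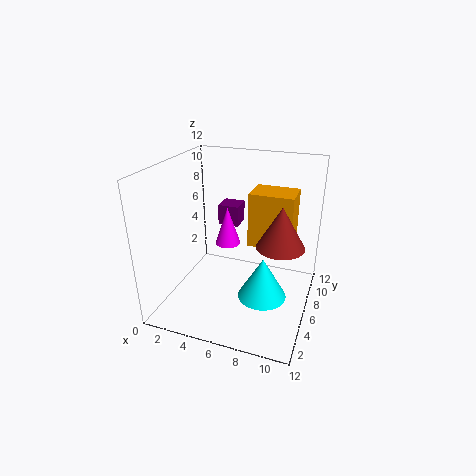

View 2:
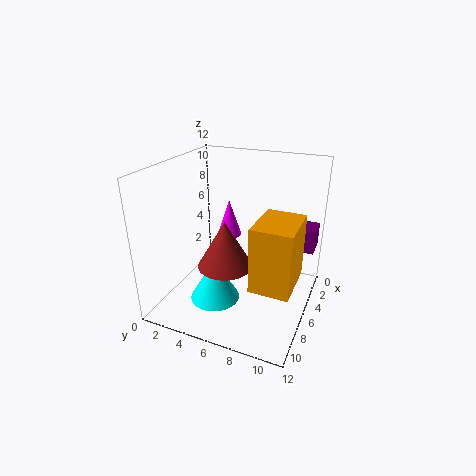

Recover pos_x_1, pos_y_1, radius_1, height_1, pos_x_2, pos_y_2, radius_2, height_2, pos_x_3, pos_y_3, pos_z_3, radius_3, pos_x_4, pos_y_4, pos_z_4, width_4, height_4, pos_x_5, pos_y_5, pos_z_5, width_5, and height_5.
pos_x_1 = 5.5
pos_y_1 = 5
radius_1 = 1
height_1 = 3
pos_x_2 = 8.5
pos_y_2 = 5
radius_2 = 2
height_2 = 3.5
pos_x_3 = 9.5
pos_y_3 = 6.5
pos_z_3 = 5.5
radius_3 = 2
pos_x_4 = 2.5
pos_y_4 = 10
pos_z_4 = 5
width_4 = 2
height_4 = 2
pos_x_5 = 6
pos_y_5 = 8.5
pos_z_5 = 4
width_5 = 4
height_5 = 5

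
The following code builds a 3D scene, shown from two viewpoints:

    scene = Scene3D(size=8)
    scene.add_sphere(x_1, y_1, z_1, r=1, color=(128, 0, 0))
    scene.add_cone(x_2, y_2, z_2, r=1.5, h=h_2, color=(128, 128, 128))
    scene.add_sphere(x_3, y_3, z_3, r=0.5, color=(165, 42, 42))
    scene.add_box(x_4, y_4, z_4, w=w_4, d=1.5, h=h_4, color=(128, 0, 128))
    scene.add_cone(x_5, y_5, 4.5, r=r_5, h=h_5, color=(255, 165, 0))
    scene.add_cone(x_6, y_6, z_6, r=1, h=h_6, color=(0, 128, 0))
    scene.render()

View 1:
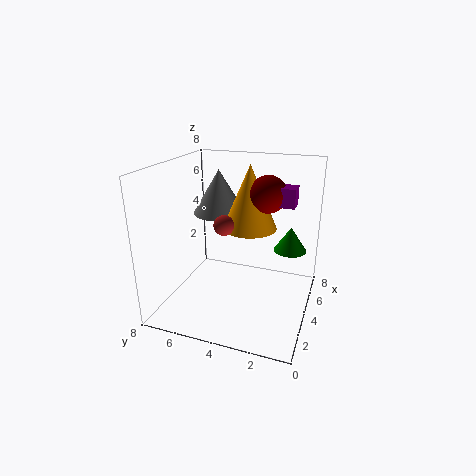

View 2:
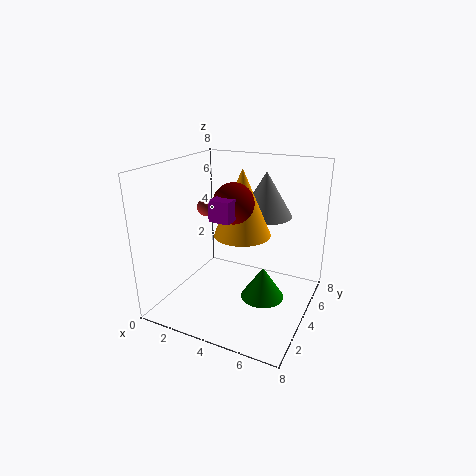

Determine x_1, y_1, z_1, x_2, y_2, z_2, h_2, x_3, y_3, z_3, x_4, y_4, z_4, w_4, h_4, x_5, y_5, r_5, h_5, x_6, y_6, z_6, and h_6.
x_1 = 4.5; y_1 = 2.5; z_1 = 6.5; x_2 = 5; y_2 = 5.5; z_2 = 5; h_2 = 2.5; x_3 = 2; y_3 = 4; z_3 = 5.5; x_4 = 4; y_4 = 1; z_4 = 6; w_4 = 1; h_4 = 1; x_5 = 4.5; y_5 = 3.5; r_5 = 1.5; h_5 = 3.5; x_6 = 6.5; y_6 = 1.5; z_6 = 2.5; h_6 = 1.5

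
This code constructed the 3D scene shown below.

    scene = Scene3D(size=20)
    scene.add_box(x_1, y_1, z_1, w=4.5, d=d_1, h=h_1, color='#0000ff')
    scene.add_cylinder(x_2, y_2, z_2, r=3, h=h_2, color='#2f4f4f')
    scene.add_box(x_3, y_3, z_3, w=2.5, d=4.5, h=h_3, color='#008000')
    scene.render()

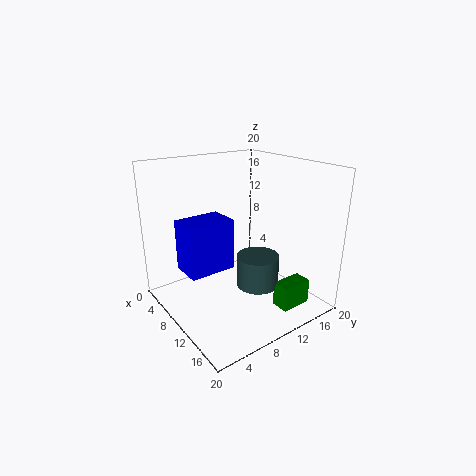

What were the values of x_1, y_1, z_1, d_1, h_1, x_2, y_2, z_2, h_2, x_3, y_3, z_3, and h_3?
x_1 = 6; y_1 = 2.5; z_1 = 6; d_1 = 6.5; h_1 = 7; x_2 = 12; y_2 = 12; z_2 = 3; h_2 = 4.5; x_3 = 14.5; y_3 = 13; z_3 = 0.5; h_3 = 3.5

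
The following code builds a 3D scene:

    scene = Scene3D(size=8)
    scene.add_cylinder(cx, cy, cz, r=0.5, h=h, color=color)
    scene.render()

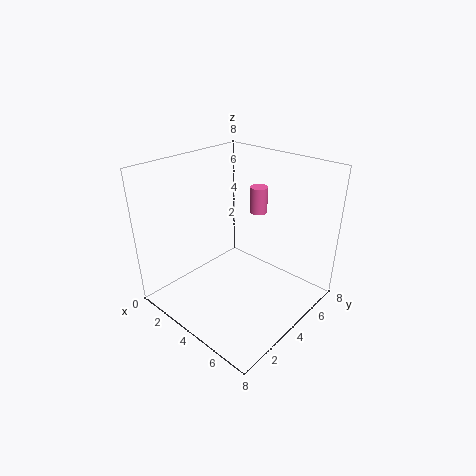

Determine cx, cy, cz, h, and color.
cx = 4, cy = 5.75, cz = 5, h = 1.5, color = 'hotpink'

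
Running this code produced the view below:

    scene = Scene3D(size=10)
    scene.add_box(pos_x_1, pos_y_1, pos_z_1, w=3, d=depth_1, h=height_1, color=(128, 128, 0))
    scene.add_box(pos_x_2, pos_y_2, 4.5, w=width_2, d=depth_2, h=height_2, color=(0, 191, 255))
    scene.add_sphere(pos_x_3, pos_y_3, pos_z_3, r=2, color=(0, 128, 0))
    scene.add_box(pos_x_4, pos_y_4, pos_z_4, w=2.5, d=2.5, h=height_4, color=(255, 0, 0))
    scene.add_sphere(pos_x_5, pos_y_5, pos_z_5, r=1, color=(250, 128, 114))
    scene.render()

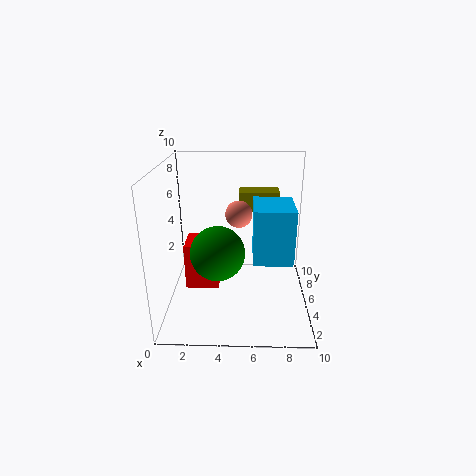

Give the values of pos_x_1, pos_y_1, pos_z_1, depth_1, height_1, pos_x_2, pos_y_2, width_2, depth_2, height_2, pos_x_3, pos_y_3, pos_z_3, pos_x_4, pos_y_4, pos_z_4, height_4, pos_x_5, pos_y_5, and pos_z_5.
pos_x_1 = 5; pos_y_1 = 7.5; pos_z_1 = 6; depth_1 = 1.5; height_1 = 1.5; pos_x_2 = 6; pos_y_2 = 2; width_2 = 2.5; depth_2 = 3; height_2 = 3.5; pos_x_3 = 3.5; pos_y_3 = 5.5; pos_z_3 = 3.5; pos_x_4 = 1; pos_y_4 = 5.5; pos_z_4 = 0.5; height_4 = 3.5; pos_x_5 = 5; pos_y_5 = 7; pos_z_5 = 6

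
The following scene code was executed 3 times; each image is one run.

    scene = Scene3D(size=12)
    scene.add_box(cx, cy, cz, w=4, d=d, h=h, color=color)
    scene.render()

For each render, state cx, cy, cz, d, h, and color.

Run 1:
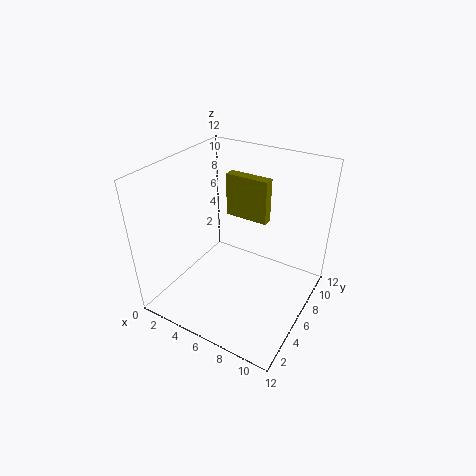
cx = 3, cy = 9, cz = 6, d = 1, h = 4, color = 'olive'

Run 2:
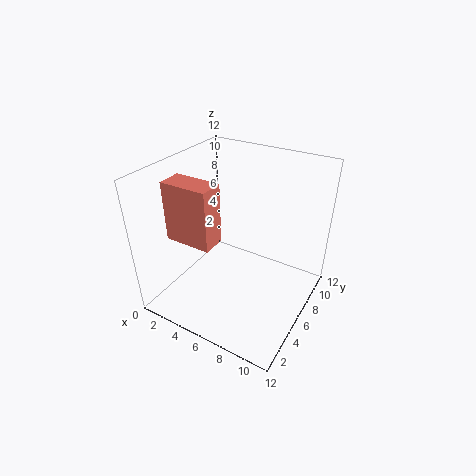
cx = 1, cy = 3, cz = 6, d = 2, h = 5, color = 'salmon'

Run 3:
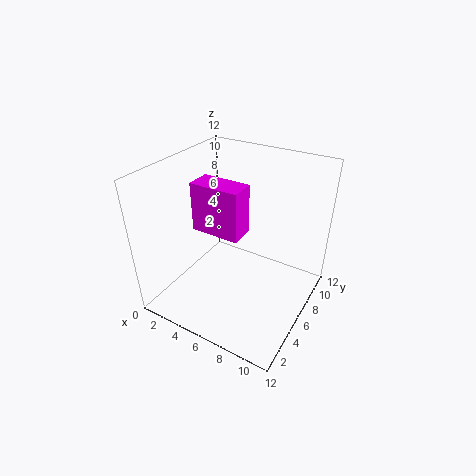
cx = 3, cy = 4, cz = 7, d = 2, h = 4, color = 'magenta'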